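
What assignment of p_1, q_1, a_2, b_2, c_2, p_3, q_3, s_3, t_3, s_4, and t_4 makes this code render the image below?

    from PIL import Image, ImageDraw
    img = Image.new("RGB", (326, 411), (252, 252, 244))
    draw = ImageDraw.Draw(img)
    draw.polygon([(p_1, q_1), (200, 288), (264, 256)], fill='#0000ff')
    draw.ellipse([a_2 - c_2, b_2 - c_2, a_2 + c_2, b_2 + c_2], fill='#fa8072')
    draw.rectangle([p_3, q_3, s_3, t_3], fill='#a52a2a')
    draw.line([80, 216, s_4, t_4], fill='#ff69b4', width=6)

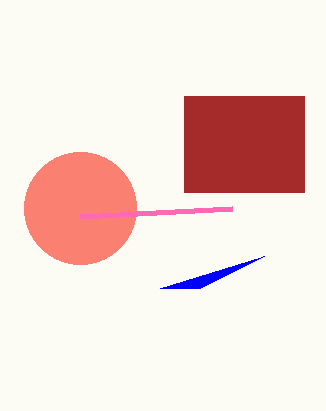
p_1 = 160, q_1 = 288, a_2 = 80, b_2 = 208, c_2 = 56, p_3 = 184, q_3 = 96, s_3 = 304, t_3 = 192, s_4 = 232, t_4 = 208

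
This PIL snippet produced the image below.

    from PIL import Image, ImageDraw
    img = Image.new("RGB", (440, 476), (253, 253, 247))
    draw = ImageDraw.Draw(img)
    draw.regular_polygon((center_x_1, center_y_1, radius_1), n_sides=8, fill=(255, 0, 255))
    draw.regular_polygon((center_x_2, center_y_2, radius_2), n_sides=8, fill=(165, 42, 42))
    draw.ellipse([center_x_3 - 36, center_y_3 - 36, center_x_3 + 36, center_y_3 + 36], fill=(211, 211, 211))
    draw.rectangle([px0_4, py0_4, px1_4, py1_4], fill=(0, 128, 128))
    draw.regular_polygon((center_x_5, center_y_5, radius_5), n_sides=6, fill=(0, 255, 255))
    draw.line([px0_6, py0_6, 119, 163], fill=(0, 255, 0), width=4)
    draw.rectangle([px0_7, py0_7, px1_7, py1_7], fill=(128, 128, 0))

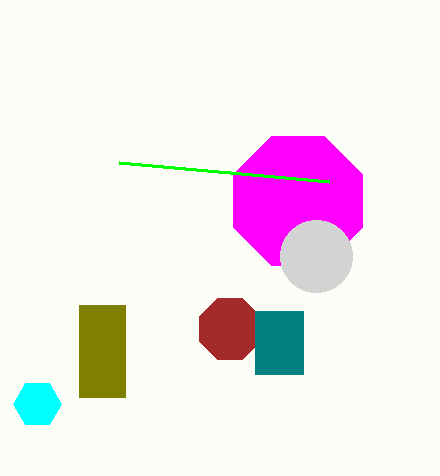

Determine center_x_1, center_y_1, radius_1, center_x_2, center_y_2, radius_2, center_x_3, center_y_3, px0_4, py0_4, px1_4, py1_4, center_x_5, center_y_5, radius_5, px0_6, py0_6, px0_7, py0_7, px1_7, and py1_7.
center_x_1 = 298, center_y_1 = 201, radius_1 = 70, center_x_2 = 230, center_y_2 = 329, radius_2 = 33, center_x_3 = 316, center_y_3 = 256, px0_4 = 255, py0_4 = 311, px1_4 = 303, py1_4 = 374, center_x_5 = 37, center_y_5 = 404, radius_5 = 24, px0_6 = 329, py0_6 = 182, px0_7 = 79, py0_7 = 305, px1_7 = 125, py1_7 = 397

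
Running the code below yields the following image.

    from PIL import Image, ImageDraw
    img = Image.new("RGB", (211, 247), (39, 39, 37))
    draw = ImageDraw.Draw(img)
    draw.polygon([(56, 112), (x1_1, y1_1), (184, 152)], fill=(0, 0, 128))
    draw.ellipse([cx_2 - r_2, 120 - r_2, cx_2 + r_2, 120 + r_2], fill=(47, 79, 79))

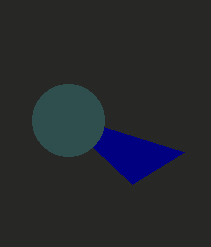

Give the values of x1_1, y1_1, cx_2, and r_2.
x1_1 = 132, y1_1 = 184, cx_2 = 68, r_2 = 36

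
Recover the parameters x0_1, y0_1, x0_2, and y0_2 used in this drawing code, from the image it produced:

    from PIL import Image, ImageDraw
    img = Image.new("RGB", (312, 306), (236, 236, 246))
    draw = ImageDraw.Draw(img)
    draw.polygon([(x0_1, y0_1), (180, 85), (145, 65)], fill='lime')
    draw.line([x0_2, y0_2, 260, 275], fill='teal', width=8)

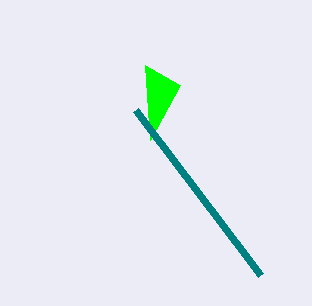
x0_1 = 150; y0_1 = 140; x0_2 = 135; y0_2 = 110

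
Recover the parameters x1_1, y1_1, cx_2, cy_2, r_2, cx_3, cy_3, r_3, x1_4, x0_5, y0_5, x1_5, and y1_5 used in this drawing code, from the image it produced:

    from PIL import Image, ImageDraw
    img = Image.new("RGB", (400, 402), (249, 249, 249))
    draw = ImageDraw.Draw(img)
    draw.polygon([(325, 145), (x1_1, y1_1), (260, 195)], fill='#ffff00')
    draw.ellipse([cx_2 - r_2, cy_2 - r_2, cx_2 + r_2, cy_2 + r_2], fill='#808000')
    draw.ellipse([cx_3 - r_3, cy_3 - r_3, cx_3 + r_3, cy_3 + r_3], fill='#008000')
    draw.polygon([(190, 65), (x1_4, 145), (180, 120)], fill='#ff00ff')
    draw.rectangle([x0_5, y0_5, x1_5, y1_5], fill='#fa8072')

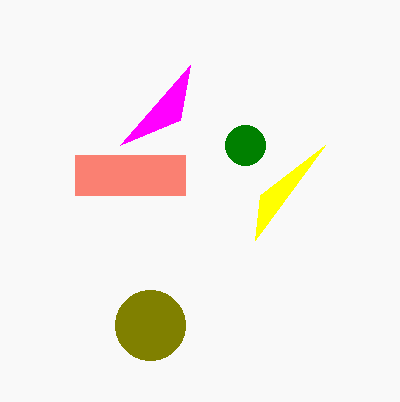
x1_1 = 255, y1_1 = 240, cx_2 = 150, cy_2 = 325, r_2 = 35, cx_3 = 245, cy_3 = 145, r_3 = 20, x1_4 = 120, x0_5 = 75, y0_5 = 155, x1_5 = 185, y1_5 = 195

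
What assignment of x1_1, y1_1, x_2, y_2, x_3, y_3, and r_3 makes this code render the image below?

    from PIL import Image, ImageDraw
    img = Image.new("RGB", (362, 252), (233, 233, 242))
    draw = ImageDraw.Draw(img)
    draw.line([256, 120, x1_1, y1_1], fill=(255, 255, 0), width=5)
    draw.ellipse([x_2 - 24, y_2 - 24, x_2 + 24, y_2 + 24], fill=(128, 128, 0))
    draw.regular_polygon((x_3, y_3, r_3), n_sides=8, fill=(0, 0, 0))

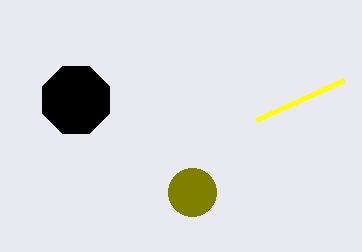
x1_1 = 344; y1_1 = 80; x_2 = 192; y_2 = 192; x_3 = 76; y_3 = 100; r_3 = 36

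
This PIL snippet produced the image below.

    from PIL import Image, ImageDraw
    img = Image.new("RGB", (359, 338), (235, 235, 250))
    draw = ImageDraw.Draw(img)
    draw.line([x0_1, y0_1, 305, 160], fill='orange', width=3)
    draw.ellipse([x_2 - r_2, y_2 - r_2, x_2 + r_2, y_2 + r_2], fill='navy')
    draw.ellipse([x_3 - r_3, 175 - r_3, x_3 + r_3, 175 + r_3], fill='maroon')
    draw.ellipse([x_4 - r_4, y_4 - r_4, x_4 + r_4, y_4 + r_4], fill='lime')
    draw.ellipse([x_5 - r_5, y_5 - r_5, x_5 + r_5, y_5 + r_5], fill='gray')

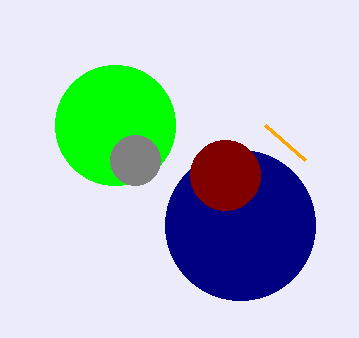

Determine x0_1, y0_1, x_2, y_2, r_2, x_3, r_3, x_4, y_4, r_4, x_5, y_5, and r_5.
x0_1 = 265
y0_1 = 125
x_2 = 240
y_2 = 225
r_2 = 75
x_3 = 225
r_3 = 35
x_4 = 115
y_4 = 125
r_4 = 60
x_5 = 135
y_5 = 160
r_5 = 25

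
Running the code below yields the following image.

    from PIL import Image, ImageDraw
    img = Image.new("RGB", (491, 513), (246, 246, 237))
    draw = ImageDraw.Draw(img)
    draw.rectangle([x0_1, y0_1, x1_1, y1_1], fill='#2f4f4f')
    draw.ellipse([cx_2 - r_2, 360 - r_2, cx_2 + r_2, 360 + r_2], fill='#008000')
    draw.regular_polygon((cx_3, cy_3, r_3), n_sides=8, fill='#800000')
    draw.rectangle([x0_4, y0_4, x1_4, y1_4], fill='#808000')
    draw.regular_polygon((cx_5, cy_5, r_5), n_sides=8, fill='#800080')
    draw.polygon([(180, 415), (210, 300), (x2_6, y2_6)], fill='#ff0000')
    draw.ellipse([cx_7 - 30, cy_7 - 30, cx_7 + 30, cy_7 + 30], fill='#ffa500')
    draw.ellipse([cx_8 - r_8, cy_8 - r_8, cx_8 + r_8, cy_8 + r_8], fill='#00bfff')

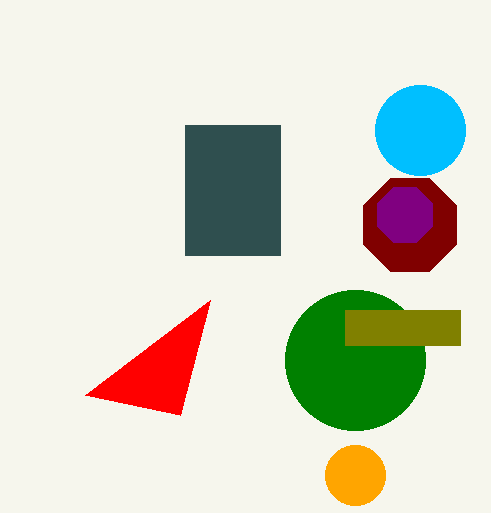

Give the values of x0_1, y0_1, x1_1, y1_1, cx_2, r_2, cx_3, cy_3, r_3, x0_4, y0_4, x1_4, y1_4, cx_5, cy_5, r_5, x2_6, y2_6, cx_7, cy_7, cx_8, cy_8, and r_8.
x0_1 = 185; y0_1 = 125; x1_1 = 280; y1_1 = 255; cx_2 = 355; r_2 = 70; cx_3 = 410; cy_3 = 225; r_3 = 50; x0_4 = 345; y0_4 = 310; x1_4 = 460; y1_4 = 345; cx_5 = 405; cy_5 = 215; r_5 = 30; x2_6 = 85; y2_6 = 395; cx_7 = 355; cy_7 = 475; cx_8 = 420; cy_8 = 130; r_8 = 45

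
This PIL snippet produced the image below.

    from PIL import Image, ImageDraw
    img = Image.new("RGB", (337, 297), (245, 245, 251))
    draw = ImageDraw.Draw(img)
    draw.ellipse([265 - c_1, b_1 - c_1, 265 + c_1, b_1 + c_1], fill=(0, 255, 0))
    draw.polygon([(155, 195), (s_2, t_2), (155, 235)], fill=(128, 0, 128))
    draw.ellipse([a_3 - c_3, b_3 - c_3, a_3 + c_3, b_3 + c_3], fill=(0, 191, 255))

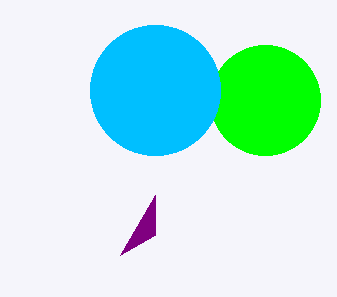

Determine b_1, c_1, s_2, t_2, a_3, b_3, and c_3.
b_1 = 100, c_1 = 55, s_2 = 120, t_2 = 255, a_3 = 155, b_3 = 90, c_3 = 65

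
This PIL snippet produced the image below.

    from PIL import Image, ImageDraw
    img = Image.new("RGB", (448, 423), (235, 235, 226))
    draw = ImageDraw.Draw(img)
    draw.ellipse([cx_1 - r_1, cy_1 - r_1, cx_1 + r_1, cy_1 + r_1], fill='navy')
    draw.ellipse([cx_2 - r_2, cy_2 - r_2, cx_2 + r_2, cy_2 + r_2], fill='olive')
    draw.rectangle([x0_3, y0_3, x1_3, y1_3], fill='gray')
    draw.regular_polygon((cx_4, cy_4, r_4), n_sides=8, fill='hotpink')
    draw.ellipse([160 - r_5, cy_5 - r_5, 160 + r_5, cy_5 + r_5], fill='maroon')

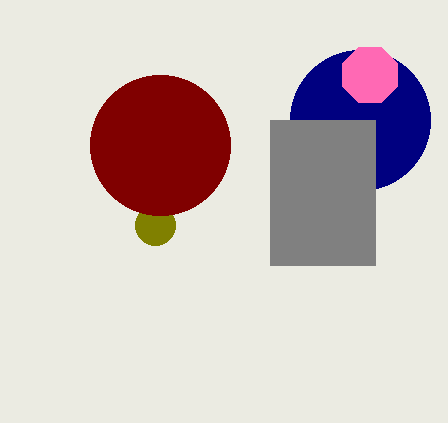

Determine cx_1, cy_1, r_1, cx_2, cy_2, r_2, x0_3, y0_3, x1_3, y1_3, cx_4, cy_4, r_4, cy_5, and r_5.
cx_1 = 360, cy_1 = 120, r_1 = 70, cx_2 = 155, cy_2 = 225, r_2 = 20, x0_3 = 270, y0_3 = 120, x1_3 = 375, y1_3 = 265, cx_4 = 370, cy_4 = 75, r_4 = 30, cy_5 = 145, r_5 = 70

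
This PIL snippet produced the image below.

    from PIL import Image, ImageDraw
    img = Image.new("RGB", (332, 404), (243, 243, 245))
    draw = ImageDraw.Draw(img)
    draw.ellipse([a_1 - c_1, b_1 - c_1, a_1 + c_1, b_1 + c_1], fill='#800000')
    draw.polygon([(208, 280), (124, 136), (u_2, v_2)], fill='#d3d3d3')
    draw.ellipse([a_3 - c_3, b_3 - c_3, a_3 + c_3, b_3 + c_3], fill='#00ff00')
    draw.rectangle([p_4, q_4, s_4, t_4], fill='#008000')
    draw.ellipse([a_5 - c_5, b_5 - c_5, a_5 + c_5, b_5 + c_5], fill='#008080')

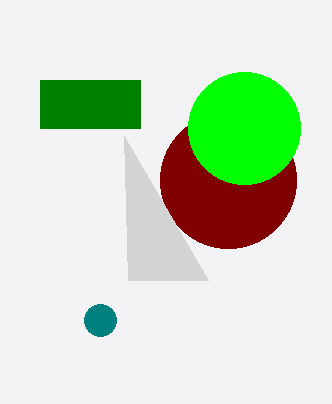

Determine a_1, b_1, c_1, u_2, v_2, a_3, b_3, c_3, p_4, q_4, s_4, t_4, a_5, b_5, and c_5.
a_1 = 228, b_1 = 180, c_1 = 68, u_2 = 128, v_2 = 280, a_3 = 244, b_3 = 128, c_3 = 56, p_4 = 40, q_4 = 80, s_4 = 140, t_4 = 128, a_5 = 100, b_5 = 320, c_5 = 16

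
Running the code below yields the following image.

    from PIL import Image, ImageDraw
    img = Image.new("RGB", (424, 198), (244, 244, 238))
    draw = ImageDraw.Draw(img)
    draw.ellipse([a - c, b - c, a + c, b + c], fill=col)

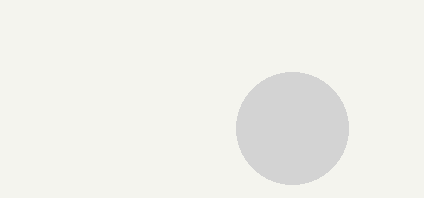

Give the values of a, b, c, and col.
a = 292
b = 128
c = 56
col = 'lightgray'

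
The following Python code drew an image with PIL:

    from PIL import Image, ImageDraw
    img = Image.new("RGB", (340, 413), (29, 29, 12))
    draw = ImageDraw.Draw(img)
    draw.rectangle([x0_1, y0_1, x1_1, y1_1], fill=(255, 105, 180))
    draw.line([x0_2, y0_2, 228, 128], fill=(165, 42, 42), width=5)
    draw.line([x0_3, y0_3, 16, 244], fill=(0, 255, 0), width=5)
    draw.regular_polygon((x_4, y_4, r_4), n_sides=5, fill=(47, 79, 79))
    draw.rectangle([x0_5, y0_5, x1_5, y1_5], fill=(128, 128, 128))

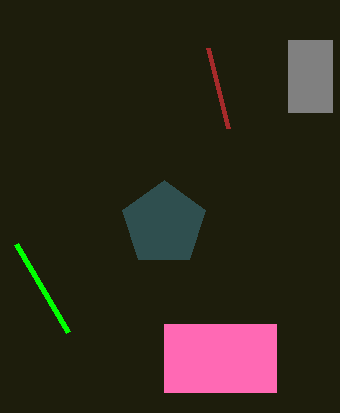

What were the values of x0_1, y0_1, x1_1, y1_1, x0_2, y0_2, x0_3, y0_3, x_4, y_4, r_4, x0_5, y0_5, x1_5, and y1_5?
x0_1 = 164
y0_1 = 324
x1_1 = 276
y1_1 = 392
x0_2 = 208
y0_2 = 48
x0_3 = 68
y0_3 = 332
x_4 = 164
y_4 = 224
r_4 = 44
x0_5 = 288
y0_5 = 40
x1_5 = 332
y1_5 = 112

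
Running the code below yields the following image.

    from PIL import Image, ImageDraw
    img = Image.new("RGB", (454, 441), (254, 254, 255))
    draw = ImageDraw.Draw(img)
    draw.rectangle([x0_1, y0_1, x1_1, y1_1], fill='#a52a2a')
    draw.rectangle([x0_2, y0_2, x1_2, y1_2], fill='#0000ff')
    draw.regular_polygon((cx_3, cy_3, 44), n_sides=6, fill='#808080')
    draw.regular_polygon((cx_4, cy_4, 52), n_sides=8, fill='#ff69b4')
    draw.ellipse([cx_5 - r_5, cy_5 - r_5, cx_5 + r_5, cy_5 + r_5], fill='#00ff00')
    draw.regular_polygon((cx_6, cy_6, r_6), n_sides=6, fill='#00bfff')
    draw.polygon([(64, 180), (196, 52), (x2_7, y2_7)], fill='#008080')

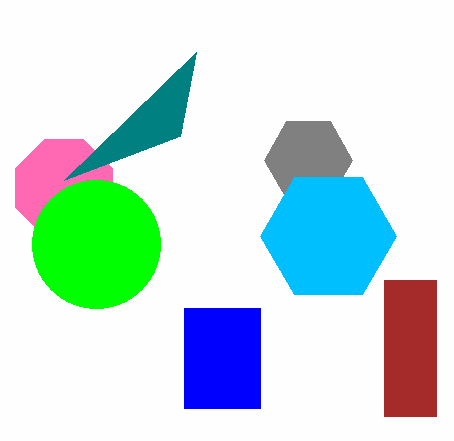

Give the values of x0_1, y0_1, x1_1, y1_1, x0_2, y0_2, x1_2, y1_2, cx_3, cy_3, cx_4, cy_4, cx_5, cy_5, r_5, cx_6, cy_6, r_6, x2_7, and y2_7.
x0_1 = 384
y0_1 = 280
x1_1 = 436
y1_1 = 416
x0_2 = 184
y0_2 = 308
x1_2 = 260
y1_2 = 408
cx_3 = 308
cy_3 = 160
cx_4 = 64
cy_4 = 188
cx_5 = 96
cy_5 = 244
r_5 = 64
cx_6 = 328
cy_6 = 236
r_6 = 68
x2_7 = 180
y2_7 = 136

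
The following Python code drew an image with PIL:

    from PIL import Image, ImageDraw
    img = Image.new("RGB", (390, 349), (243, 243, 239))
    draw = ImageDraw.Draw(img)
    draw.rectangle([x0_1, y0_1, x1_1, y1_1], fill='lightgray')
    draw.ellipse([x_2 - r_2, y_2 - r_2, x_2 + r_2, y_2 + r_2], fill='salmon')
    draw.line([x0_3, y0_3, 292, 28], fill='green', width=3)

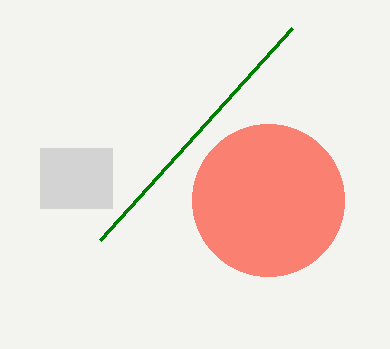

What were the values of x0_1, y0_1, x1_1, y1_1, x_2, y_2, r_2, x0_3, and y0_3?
x0_1 = 40, y0_1 = 148, x1_1 = 112, y1_1 = 208, x_2 = 268, y_2 = 200, r_2 = 76, x0_3 = 100, y0_3 = 240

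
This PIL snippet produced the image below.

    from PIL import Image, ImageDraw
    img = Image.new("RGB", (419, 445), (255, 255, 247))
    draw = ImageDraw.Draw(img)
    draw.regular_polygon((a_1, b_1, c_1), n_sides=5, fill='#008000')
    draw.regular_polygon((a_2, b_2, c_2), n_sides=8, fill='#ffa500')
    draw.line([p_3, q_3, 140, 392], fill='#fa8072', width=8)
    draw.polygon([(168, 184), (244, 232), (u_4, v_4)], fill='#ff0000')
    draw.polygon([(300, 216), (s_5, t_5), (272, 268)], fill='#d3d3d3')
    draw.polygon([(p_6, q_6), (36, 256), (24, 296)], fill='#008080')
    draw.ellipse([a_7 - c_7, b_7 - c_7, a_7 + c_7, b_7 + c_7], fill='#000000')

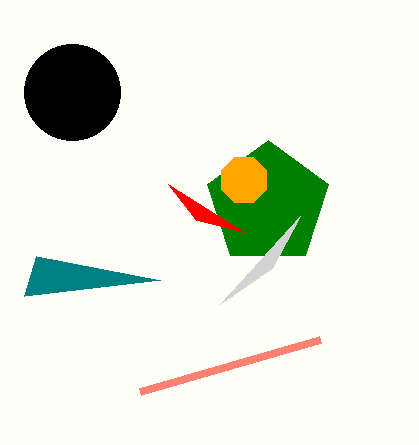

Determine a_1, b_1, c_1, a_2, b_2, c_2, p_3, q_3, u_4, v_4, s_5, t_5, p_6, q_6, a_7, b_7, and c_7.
a_1 = 268, b_1 = 204, c_1 = 64, a_2 = 244, b_2 = 180, c_2 = 24, p_3 = 320, q_3 = 340, u_4 = 196, v_4 = 220, s_5 = 220, t_5 = 304, p_6 = 160, q_6 = 280, a_7 = 72, b_7 = 92, c_7 = 48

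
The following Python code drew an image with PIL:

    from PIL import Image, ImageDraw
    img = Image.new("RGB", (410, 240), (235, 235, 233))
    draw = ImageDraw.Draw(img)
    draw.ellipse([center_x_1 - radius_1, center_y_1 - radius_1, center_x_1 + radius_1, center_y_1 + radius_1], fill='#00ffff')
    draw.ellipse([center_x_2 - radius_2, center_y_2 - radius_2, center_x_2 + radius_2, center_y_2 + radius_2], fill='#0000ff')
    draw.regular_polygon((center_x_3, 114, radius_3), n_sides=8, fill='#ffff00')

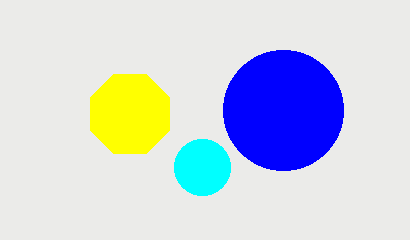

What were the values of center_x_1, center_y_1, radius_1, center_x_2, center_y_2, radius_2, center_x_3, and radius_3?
center_x_1 = 202; center_y_1 = 167; radius_1 = 28; center_x_2 = 283; center_y_2 = 110; radius_2 = 60; center_x_3 = 130; radius_3 = 43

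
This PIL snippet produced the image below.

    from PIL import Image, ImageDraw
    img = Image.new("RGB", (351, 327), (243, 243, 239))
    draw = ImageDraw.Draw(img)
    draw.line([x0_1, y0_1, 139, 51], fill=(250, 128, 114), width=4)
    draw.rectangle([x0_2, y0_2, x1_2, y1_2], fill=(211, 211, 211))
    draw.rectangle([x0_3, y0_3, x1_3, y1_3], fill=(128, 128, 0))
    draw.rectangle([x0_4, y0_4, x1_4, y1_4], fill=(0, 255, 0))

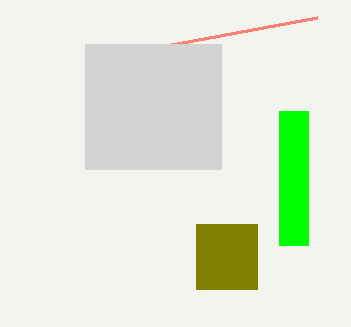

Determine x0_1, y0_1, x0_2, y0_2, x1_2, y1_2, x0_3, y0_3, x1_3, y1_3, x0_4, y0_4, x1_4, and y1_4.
x0_1 = 317, y0_1 = 18, x0_2 = 85, y0_2 = 44, x1_2 = 221, y1_2 = 169, x0_3 = 196, y0_3 = 224, x1_3 = 257, y1_3 = 289, x0_4 = 279, y0_4 = 111, x1_4 = 308, y1_4 = 245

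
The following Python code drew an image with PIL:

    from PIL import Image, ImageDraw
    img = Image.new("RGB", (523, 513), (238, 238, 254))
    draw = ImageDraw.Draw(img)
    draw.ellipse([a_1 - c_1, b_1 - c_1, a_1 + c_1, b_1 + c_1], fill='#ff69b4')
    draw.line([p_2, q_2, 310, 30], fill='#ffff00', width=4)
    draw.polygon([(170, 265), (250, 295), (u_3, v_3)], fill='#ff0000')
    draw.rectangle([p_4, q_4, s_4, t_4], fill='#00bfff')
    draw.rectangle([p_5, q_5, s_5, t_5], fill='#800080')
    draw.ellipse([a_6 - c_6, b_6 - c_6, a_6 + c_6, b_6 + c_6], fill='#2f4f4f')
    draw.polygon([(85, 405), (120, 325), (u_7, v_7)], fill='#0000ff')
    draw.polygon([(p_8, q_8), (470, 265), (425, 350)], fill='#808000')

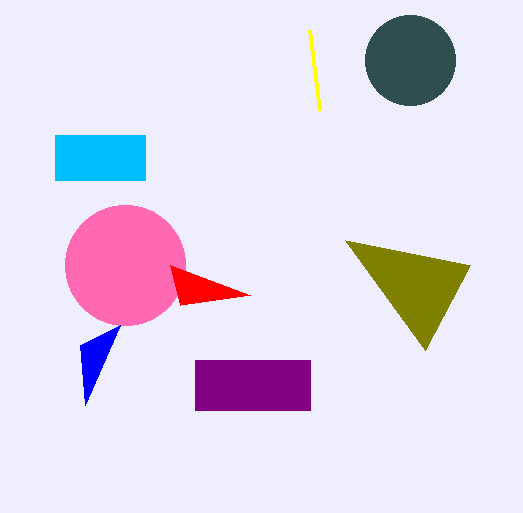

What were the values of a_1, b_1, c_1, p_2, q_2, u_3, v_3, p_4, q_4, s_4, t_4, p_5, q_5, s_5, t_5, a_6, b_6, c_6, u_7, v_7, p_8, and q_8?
a_1 = 125; b_1 = 265; c_1 = 60; p_2 = 320; q_2 = 110; u_3 = 180; v_3 = 305; p_4 = 55; q_4 = 135; s_4 = 145; t_4 = 180; p_5 = 195; q_5 = 360; s_5 = 310; t_5 = 410; a_6 = 410; b_6 = 60; c_6 = 45; u_7 = 80; v_7 = 345; p_8 = 345; q_8 = 240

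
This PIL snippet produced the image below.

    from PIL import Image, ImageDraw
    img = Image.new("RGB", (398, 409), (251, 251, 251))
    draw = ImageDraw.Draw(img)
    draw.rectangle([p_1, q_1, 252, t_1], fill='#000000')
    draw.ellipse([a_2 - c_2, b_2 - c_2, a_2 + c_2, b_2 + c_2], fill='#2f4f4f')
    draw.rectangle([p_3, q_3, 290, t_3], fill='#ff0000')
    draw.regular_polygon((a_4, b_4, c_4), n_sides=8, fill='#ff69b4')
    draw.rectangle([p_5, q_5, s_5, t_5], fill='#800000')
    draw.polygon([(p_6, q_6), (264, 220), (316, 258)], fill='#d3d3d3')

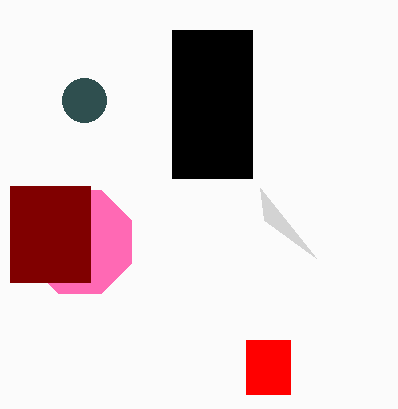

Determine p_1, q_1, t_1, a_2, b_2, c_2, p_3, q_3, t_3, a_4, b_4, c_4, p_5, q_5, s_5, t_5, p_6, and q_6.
p_1 = 172; q_1 = 30; t_1 = 178; a_2 = 84; b_2 = 100; c_2 = 22; p_3 = 246; q_3 = 340; t_3 = 394; a_4 = 80; b_4 = 242; c_4 = 56; p_5 = 10; q_5 = 186; s_5 = 90; t_5 = 282; p_6 = 260; q_6 = 188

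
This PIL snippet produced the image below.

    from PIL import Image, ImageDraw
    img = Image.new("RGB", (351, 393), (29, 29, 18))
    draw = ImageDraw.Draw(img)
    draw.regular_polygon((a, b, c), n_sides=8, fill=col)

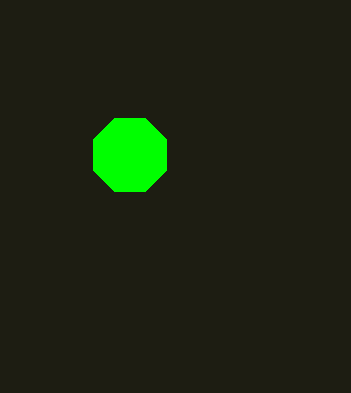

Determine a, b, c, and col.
a = 130, b = 155, c = 40, col = 'lime'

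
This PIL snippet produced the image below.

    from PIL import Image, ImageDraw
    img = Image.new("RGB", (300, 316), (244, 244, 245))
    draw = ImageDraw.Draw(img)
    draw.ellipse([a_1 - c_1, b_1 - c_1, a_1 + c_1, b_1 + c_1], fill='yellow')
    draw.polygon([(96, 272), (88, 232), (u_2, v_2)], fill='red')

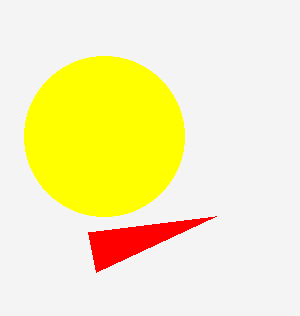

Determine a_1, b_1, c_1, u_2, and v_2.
a_1 = 104, b_1 = 136, c_1 = 80, u_2 = 216, v_2 = 216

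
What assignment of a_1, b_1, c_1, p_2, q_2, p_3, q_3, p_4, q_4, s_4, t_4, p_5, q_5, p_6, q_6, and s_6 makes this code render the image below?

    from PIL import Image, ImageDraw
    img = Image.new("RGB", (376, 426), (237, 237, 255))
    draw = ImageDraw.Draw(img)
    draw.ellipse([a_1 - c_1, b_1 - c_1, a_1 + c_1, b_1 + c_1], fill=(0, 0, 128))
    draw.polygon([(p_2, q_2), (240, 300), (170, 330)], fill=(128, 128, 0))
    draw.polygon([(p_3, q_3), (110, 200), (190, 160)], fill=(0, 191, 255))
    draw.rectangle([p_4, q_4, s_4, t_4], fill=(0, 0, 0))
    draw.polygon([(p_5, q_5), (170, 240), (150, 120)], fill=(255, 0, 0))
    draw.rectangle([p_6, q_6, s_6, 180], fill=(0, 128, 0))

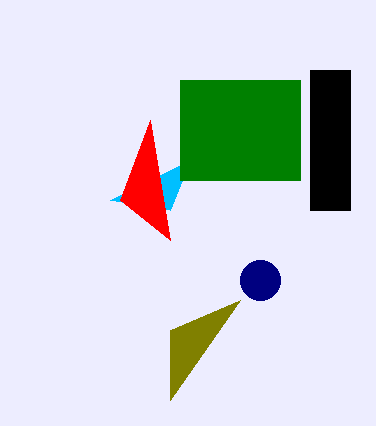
a_1 = 260
b_1 = 280
c_1 = 20
p_2 = 170
q_2 = 400
p_3 = 170
q_3 = 210
p_4 = 310
q_4 = 70
s_4 = 350
t_4 = 210
p_5 = 120
q_5 = 200
p_6 = 180
q_6 = 80
s_6 = 300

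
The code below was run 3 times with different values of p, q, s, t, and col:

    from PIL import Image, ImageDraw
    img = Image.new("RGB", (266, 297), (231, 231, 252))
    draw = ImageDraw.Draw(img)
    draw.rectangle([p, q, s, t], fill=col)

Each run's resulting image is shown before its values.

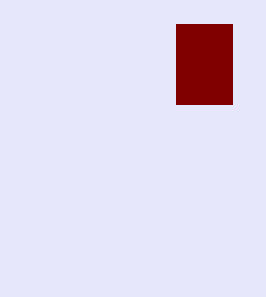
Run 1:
p = 176; q = 24; s = 232; t = 104; col = 'maroon'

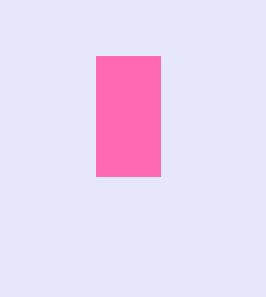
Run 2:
p = 96
q = 56
s = 160
t = 176
col = 'hotpink'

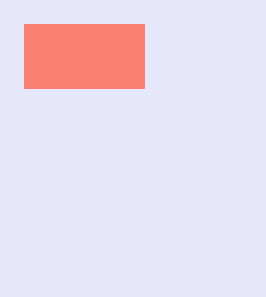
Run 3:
p = 24, q = 24, s = 144, t = 88, col = 'salmon'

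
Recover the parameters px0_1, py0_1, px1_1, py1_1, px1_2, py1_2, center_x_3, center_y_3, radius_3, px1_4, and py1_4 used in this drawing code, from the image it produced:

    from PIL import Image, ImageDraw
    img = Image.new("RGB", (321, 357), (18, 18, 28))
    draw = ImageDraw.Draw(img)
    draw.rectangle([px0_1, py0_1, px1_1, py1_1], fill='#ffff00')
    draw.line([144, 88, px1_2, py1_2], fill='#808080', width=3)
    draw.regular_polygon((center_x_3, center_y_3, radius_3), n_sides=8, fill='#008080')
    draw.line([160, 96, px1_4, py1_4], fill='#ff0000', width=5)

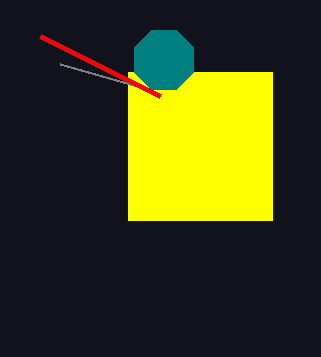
px0_1 = 128
py0_1 = 72
px1_1 = 272
py1_1 = 220
px1_2 = 60
py1_2 = 64
center_x_3 = 164
center_y_3 = 60
radius_3 = 32
px1_4 = 40
py1_4 = 36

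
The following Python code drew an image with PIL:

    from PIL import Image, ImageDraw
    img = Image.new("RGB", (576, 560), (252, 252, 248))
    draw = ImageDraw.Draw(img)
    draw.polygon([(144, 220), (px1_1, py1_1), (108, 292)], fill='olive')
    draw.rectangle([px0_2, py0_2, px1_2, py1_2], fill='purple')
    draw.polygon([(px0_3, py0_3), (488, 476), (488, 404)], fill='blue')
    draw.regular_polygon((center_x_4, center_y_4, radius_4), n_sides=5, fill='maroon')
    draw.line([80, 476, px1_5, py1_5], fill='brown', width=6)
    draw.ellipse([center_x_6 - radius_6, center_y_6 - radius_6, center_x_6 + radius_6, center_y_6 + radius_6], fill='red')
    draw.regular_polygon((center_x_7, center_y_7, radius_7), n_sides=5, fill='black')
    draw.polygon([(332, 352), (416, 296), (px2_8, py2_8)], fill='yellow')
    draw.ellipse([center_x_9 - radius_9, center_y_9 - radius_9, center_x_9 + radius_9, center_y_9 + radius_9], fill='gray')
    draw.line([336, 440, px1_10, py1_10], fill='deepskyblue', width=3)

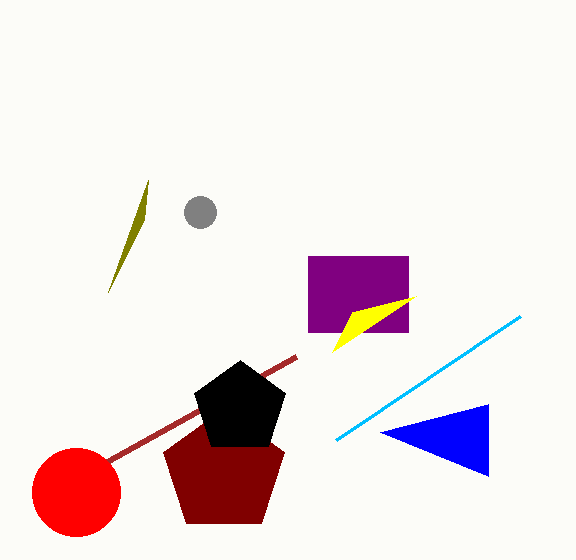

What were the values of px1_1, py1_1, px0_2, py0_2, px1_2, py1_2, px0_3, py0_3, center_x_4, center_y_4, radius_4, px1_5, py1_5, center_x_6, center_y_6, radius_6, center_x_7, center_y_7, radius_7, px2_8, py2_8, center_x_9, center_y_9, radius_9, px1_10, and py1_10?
px1_1 = 148; py1_1 = 180; px0_2 = 308; py0_2 = 256; px1_2 = 408; py1_2 = 332; px0_3 = 380; py0_3 = 432; center_x_4 = 224; center_y_4 = 472; radius_4 = 64; px1_5 = 296; py1_5 = 356; center_x_6 = 76; center_y_6 = 492; radius_6 = 44; center_x_7 = 240; center_y_7 = 408; radius_7 = 48; px2_8 = 352; py2_8 = 312; center_x_9 = 200; center_y_9 = 212; radius_9 = 16; px1_10 = 520; py1_10 = 316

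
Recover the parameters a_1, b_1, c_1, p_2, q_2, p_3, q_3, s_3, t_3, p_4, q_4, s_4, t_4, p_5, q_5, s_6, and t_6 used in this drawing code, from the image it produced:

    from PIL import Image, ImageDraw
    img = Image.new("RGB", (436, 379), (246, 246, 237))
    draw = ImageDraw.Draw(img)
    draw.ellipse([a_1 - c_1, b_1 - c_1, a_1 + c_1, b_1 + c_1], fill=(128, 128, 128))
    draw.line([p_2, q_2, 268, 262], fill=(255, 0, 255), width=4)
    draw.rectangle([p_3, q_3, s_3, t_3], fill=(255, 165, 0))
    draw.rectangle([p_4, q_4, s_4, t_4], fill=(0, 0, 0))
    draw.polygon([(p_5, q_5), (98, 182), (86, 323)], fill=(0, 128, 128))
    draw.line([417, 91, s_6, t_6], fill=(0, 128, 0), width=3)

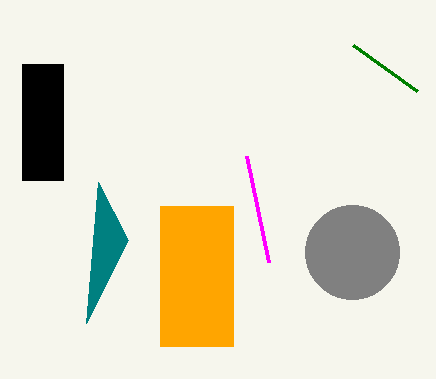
a_1 = 352; b_1 = 252; c_1 = 47; p_2 = 246; q_2 = 156; p_3 = 160; q_3 = 206; s_3 = 233; t_3 = 346; p_4 = 22; q_4 = 64; s_4 = 63; t_4 = 180; p_5 = 128; q_5 = 240; s_6 = 353; t_6 = 45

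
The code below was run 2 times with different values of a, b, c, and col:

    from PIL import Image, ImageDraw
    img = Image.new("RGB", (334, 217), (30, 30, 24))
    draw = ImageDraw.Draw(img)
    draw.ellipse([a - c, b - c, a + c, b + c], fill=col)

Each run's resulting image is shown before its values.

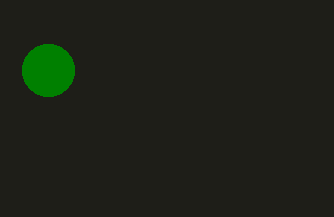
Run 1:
a = 48; b = 70; c = 26; col = 'green'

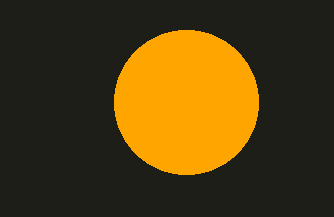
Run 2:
a = 186; b = 102; c = 72; col = 'orange'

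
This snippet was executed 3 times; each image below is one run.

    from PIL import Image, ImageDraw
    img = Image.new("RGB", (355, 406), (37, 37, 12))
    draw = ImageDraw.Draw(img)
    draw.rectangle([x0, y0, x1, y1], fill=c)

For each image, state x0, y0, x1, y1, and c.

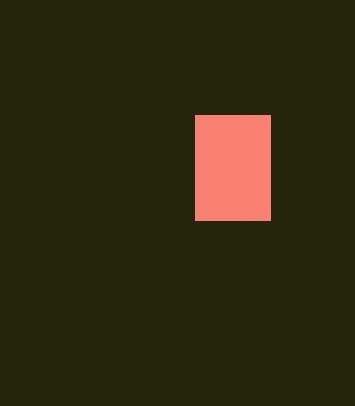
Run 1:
x0 = 195, y0 = 115, x1 = 270, y1 = 220, c = 'salmon'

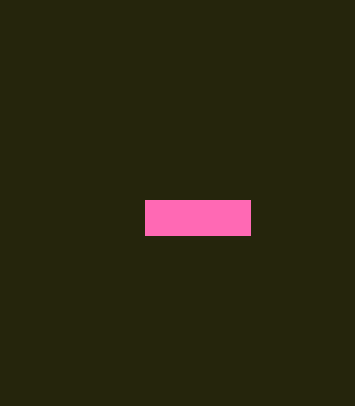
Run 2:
x0 = 145
y0 = 200
x1 = 250
y1 = 235
c = 'hotpink'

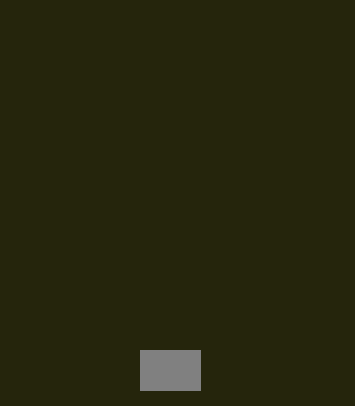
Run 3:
x0 = 140; y0 = 350; x1 = 200; y1 = 390; c = 'gray'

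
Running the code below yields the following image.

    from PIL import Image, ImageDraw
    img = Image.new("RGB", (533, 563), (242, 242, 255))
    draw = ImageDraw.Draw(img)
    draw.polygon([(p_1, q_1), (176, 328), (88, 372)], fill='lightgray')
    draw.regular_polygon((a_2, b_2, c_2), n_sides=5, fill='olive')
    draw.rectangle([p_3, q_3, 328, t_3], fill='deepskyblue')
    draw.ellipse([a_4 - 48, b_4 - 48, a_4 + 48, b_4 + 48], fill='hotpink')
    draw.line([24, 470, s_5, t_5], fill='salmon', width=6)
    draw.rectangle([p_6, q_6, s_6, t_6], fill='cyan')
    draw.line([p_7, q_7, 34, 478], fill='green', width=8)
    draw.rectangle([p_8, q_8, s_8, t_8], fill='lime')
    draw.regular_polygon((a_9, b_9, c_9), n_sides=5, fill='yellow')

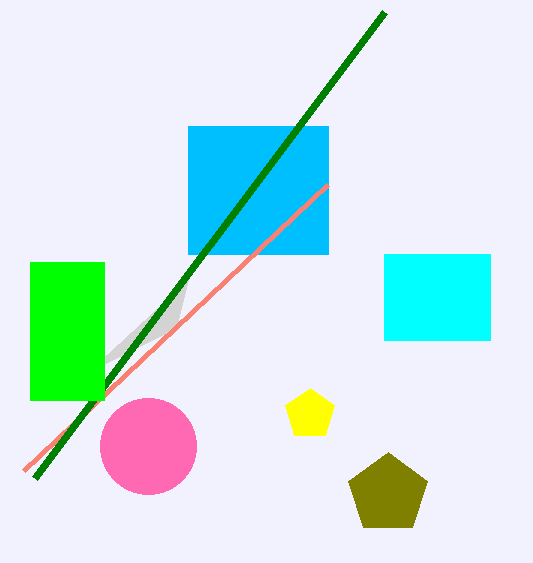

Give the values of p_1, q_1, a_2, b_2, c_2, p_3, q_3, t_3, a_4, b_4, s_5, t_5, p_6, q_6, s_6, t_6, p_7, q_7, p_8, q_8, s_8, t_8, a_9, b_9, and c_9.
p_1 = 188, q_1 = 280, a_2 = 388, b_2 = 494, c_2 = 42, p_3 = 188, q_3 = 126, t_3 = 254, a_4 = 148, b_4 = 446, s_5 = 328, t_5 = 184, p_6 = 384, q_6 = 254, s_6 = 490, t_6 = 340, p_7 = 384, q_7 = 12, p_8 = 30, q_8 = 262, s_8 = 104, t_8 = 400, a_9 = 310, b_9 = 414, c_9 = 26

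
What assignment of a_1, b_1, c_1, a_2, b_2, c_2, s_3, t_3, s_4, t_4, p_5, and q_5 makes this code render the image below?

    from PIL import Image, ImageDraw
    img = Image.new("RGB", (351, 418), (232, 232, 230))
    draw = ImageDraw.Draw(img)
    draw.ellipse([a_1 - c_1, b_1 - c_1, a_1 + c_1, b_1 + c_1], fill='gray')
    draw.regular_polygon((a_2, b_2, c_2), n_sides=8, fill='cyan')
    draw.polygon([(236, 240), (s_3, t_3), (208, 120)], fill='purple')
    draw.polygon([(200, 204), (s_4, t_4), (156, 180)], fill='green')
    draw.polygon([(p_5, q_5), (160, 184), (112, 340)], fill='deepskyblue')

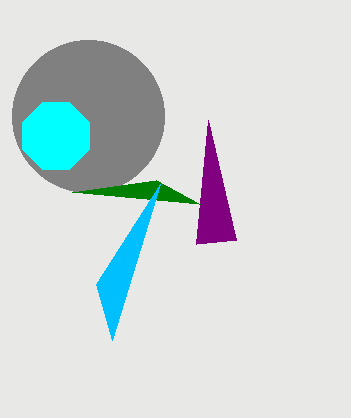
a_1 = 88; b_1 = 116; c_1 = 76; a_2 = 56; b_2 = 136; c_2 = 36; s_3 = 196; t_3 = 244; s_4 = 72; t_4 = 192; p_5 = 96; q_5 = 284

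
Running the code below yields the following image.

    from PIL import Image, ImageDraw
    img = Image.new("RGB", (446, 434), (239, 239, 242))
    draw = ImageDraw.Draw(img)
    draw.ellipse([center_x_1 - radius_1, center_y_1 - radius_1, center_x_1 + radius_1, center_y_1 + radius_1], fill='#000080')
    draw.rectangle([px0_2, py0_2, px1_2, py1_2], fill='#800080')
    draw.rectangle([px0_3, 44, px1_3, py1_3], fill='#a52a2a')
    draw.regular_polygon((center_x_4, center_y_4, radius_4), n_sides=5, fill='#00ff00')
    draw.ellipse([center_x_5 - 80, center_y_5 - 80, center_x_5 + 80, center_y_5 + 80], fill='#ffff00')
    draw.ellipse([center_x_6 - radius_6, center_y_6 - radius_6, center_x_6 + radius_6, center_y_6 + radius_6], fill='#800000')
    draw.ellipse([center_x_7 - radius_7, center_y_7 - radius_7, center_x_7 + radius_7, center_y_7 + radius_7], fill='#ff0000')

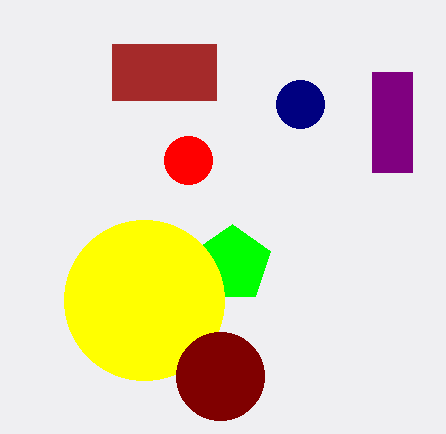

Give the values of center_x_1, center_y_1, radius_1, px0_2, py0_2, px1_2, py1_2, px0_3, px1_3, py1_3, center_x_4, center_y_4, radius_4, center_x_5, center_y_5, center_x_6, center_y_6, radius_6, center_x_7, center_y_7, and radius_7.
center_x_1 = 300, center_y_1 = 104, radius_1 = 24, px0_2 = 372, py0_2 = 72, px1_2 = 412, py1_2 = 172, px0_3 = 112, px1_3 = 216, py1_3 = 100, center_x_4 = 232, center_y_4 = 264, radius_4 = 40, center_x_5 = 144, center_y_5 = 300, center_x_6 = 220, center_y_6 = 376, radius_6 = 44, center_x_7 = 188, center_y_7 = 160, radius_7 = 24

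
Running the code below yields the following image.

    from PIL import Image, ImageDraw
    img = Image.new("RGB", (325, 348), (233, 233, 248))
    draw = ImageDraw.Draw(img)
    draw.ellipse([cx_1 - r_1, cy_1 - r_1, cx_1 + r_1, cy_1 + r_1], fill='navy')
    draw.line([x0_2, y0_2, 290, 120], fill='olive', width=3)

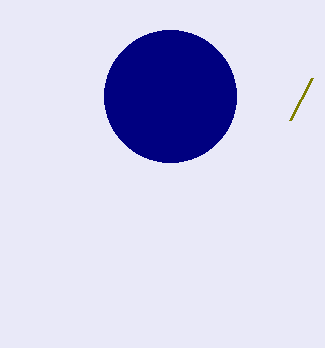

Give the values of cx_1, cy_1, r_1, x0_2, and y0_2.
cx_1 = 170
cy_1 = 96
r_1 = 66
x0_2 = 312
y0_2 = 78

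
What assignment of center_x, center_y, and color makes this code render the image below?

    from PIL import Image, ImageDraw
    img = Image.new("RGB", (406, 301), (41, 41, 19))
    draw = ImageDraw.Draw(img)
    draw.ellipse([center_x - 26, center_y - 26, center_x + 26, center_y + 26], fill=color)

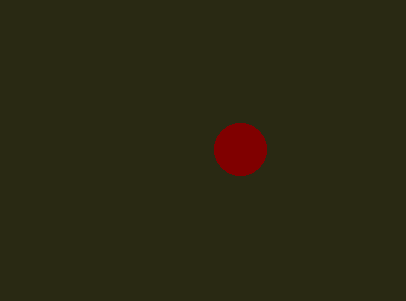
center_x = 240, center_y = 149, color = 'maroon'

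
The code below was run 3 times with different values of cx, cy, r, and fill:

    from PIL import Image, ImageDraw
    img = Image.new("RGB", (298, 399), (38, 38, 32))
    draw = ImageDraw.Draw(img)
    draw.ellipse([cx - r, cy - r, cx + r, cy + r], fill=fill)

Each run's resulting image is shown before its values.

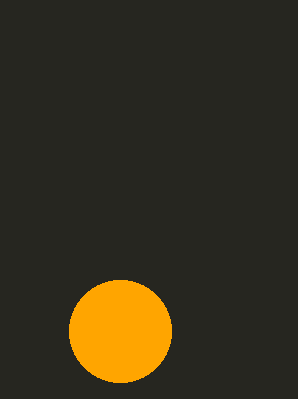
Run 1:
cx = 120, cy = 331, r = 51, fill = 'orange'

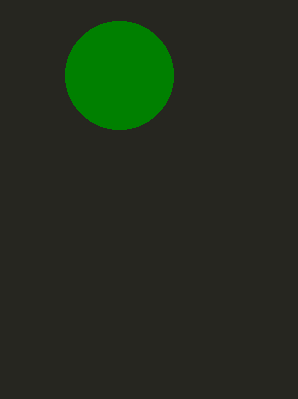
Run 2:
cx = 119, cy = 75, r = 54, fill = 'green'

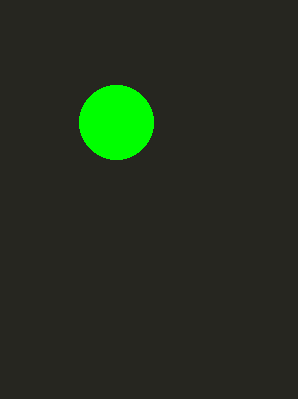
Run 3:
cx = 116
cy = 122
r = 37
fill = 'lime'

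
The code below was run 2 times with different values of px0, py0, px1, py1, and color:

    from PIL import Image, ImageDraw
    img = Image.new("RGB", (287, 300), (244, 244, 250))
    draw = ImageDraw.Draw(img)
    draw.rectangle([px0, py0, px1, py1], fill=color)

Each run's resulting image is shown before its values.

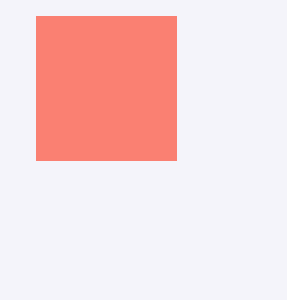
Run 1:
px0 = 36, py0 = 16, px1 = 176, py1 = 160, color = 'salmon'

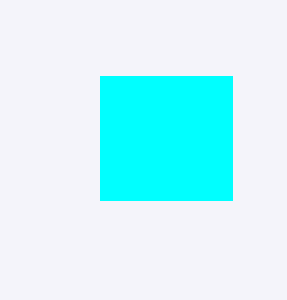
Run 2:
px0 = 100, py0 = 76, px1 = 232, py1 = 200, color = 'cyan'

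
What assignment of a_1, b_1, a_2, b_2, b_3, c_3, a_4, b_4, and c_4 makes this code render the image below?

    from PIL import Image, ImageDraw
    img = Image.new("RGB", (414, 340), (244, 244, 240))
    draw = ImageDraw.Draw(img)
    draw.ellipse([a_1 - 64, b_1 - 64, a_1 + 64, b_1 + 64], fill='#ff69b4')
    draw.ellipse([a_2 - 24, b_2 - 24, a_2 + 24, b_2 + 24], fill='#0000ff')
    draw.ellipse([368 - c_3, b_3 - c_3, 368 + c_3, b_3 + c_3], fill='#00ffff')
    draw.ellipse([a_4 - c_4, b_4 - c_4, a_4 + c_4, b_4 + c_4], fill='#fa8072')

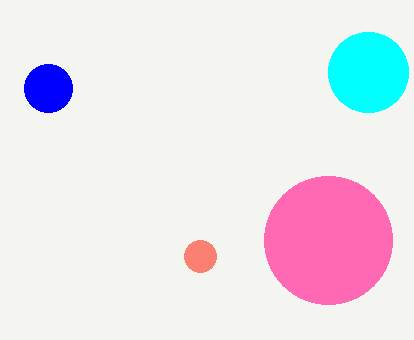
a_1 = 328; b_1 = 240; a_2 = 48; b_2 = 88; b_3 = 72; c_3 = 40; a_4 = 200; b_4 = 256; c_4 = 16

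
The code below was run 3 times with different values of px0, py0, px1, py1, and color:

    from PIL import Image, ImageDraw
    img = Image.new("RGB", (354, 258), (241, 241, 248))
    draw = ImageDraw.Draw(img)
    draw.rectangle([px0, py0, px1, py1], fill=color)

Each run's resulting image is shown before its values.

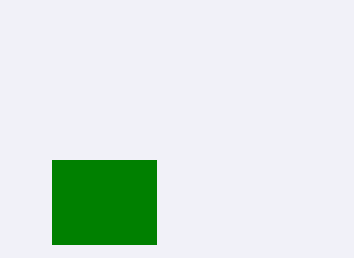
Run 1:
px0 = 52, py0 = 160, px1 = 156, py1 = 244, color = 'green'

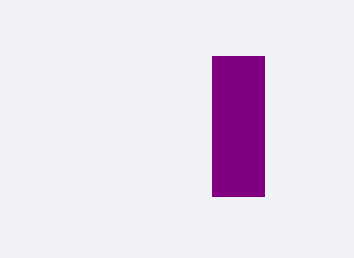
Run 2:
px0 = 212, py0 = 56, px1 = 264, py1 = 196, color = 'purple'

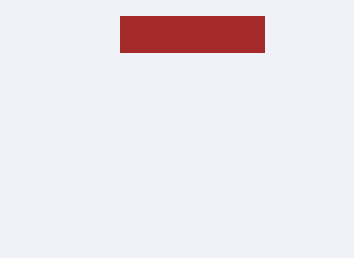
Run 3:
px0 = 120, py0 = 16, px1 = 264, py1 = 52, color = 'brown'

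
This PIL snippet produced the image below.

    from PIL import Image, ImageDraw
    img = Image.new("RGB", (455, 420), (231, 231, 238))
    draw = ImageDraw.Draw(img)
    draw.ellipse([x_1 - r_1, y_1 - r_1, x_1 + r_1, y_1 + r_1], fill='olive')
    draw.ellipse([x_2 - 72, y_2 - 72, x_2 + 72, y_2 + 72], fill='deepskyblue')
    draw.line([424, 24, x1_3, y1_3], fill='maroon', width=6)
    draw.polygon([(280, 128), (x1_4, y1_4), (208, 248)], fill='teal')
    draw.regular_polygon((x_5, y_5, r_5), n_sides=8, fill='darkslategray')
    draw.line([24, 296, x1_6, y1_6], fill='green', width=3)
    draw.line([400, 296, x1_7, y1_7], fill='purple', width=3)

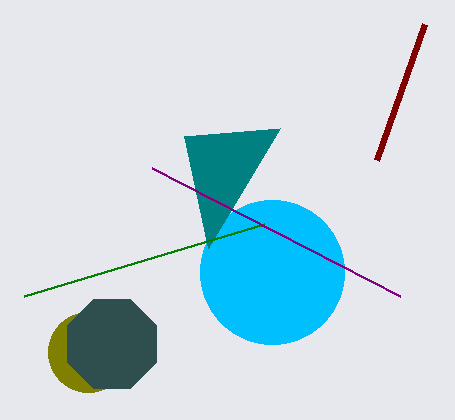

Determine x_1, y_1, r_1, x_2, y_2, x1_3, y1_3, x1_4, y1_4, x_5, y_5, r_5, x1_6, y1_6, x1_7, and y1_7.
x_1 = 88; y_1 = 352; r_1 = 40; x_2 = 272; y_2 = 272; x1_3 = 376; y1_3 = 160; x1_4 = 184; y1_4 = 136; x_5 = 112; y_5 = 344; r_5 = 48; x1_6 = 264; y1_6 = 224; x1_7 = 152; y1_7 = 168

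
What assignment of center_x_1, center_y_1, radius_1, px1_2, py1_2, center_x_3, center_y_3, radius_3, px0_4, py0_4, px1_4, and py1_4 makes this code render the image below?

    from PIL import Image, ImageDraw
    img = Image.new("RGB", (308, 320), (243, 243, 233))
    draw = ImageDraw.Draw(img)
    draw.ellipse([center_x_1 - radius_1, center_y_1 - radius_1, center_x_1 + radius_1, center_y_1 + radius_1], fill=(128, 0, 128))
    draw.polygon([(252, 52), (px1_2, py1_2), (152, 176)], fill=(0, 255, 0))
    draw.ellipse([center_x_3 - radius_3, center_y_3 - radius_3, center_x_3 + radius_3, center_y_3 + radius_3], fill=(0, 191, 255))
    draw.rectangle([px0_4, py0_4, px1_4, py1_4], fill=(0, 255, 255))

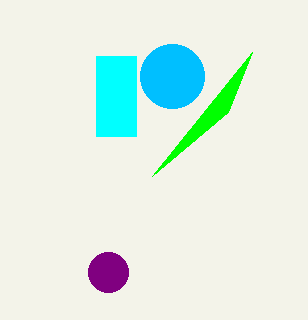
center_x_1 = 108
center_y_1 = 272
radius_1 = 20
px1_2 = 228
py1_2 = 112
center_x_3 = 172
center_y_3 = 76
radius_3 = 32
px0_4 = 96
py0_4 = 56
px1_4 = 136
py1_4 = 136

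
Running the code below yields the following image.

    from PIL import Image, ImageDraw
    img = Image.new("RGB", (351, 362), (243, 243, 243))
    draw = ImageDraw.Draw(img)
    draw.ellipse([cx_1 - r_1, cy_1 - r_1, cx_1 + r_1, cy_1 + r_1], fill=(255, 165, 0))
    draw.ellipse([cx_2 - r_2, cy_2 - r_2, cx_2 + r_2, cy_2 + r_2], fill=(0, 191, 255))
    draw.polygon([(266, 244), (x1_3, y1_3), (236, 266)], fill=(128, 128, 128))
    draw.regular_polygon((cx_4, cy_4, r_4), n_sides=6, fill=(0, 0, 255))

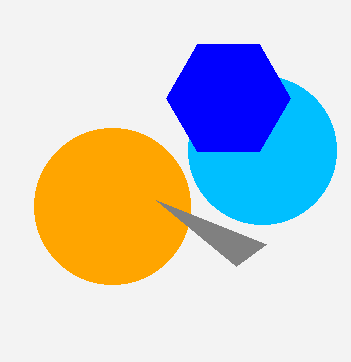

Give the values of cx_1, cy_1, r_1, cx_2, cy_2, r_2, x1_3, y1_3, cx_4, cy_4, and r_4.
cx_1 = 112; cy_1 = 206; r_1 = 78; cx_2 = 262; cy_2 = 150; r_2 = 74; x1_3 = 156; y1_3 = 200; cx_4 = 228; cy_4 = 98; r_4 = 62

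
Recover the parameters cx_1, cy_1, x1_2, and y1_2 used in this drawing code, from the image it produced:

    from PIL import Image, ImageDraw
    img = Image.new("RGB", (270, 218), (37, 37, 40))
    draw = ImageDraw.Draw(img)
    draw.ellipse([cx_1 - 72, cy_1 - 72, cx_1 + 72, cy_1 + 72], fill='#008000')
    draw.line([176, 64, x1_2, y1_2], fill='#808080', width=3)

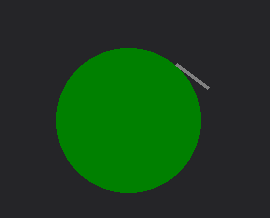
cx_1 = 128; cy_1 = 120; x1_2 = 208; y1_2 = 88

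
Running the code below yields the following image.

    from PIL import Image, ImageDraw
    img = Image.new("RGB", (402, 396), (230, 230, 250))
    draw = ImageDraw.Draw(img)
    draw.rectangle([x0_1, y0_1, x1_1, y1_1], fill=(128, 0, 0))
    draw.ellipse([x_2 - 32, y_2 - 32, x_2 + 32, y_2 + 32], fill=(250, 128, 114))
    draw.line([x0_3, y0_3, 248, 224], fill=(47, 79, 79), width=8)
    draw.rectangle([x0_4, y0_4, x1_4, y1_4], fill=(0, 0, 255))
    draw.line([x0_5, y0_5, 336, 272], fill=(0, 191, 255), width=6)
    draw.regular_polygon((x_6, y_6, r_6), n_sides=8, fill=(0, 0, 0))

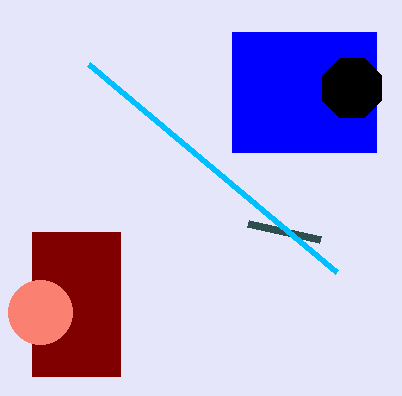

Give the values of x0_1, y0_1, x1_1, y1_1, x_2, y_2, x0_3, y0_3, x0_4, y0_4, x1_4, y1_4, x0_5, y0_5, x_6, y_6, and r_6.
x0_1 = 32, y0_1 = 232, x1_1 = 120, y1_1 = 376, x_2 = 40, y_2 = 312, x0_3 = 320, y0_3 = 240, x0_4 = 232, y0_4 = 32, x1_4 = 376, y1_4 = 152, x0_5 = 88, y0_5 = 64, x_6 = 352, y_6 = 88, r_6 = 32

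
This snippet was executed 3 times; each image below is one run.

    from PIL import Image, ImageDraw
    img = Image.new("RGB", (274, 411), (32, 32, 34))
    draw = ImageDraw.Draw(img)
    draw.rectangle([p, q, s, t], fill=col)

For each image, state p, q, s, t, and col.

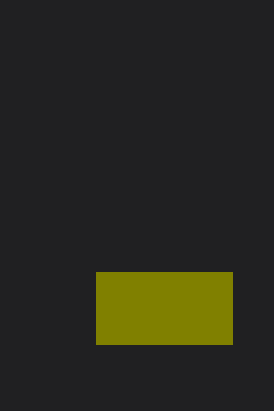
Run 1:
p = 96
q = 272
s = 232
t = 344
col = 'olive'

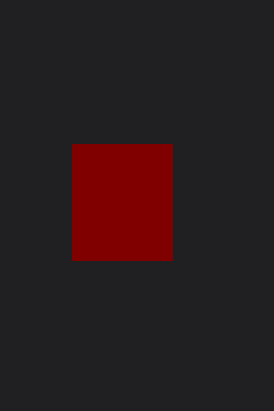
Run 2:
p = 72; q = 144; s = 172; t = 260; col = 'maroon'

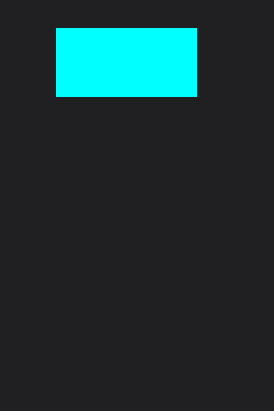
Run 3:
p = 56; q = 28; s = 196; t = 96; col = 'cyan'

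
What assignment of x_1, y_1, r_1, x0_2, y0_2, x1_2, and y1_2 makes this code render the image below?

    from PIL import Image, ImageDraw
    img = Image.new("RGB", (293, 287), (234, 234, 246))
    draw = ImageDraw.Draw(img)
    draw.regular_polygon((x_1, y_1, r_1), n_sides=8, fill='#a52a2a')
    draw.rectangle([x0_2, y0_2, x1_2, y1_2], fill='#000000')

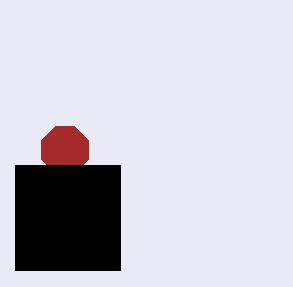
x_1 = 65, y_1 = 150, r_1 = 25, x0_2 = 15, y0_2 = 165, x1_2 = 120, y1_2 = 270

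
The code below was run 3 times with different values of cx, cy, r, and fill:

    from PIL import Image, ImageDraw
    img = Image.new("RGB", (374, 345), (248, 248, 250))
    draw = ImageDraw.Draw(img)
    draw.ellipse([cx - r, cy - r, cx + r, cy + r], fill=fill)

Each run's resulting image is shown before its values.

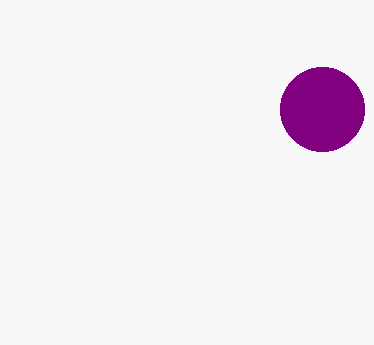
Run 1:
cx = 322, cy = 109, r = 42, fill = 'purple'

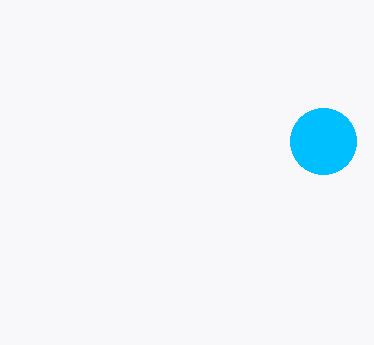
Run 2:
cx = 323
cy = 141
r = 33
fill = 'deepskyblue'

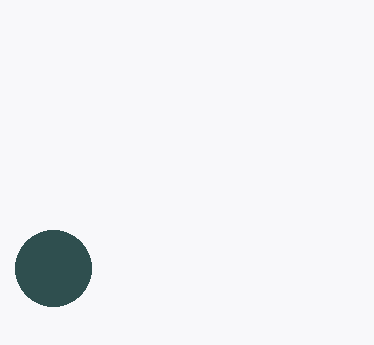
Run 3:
cx = 53; cy = 268; r = 38; fill = 'darkslategray'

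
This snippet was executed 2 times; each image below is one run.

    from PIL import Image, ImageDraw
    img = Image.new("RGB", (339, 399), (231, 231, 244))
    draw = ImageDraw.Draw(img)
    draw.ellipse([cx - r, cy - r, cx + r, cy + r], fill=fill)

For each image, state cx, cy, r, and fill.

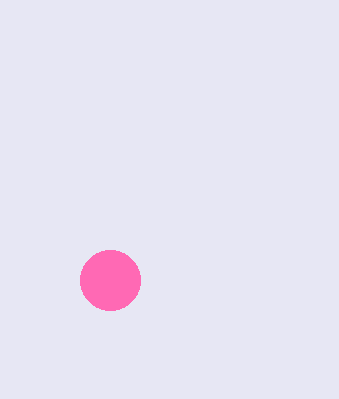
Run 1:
cx = 110; cy = 280; r = 30; fill = 'hotpink'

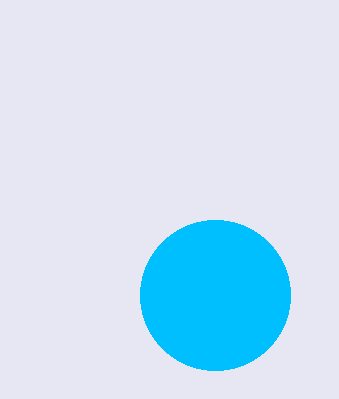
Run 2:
cx = 215, cy = 295, r = 75, fill = 'deepskyblue'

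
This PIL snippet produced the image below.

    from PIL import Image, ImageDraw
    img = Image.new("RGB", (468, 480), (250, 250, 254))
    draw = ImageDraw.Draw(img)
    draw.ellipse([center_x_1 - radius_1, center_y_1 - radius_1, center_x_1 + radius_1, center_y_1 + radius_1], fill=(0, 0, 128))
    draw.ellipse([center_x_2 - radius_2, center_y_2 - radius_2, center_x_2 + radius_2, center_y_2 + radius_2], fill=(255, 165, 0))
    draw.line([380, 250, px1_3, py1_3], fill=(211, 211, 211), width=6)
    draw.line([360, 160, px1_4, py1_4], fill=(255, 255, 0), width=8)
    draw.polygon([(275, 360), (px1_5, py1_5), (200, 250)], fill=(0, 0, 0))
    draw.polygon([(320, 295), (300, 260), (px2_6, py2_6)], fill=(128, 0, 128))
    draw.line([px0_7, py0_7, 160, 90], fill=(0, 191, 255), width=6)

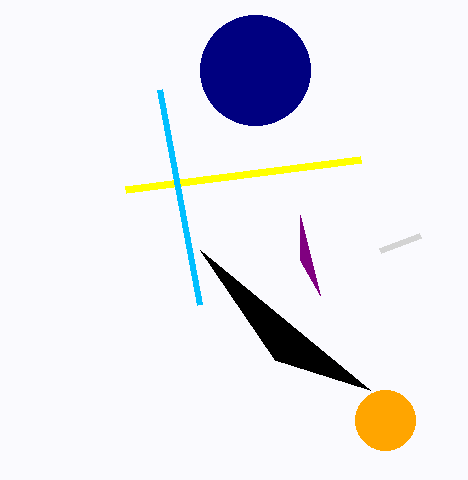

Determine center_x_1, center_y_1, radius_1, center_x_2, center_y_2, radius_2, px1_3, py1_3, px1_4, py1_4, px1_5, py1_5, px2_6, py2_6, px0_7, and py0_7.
center_x_1 = 255, center_y_1 = 70, radius_1 = 55, center_x_2 = 385, center_y_2 = 420, radius_2 = 30, px1_3 = 420, py1_3 = 235, px1_4 = 125, py1_4 = 190, px1_5 = 370, py1_5 = 390, px2_6 = 300, py2_6 = 215, px0_7 = 200, py0_7 = 305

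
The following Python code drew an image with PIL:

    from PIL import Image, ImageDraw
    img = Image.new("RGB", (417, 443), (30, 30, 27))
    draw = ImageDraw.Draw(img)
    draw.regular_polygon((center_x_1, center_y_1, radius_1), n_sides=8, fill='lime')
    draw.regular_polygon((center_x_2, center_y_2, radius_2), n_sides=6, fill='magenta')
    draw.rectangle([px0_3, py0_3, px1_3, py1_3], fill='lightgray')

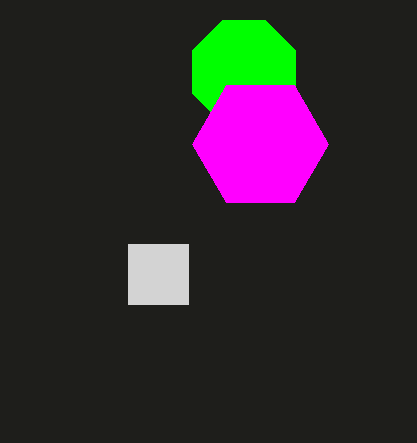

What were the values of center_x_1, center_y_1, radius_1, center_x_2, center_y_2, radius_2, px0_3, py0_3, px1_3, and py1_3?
center_x_1 = 244
center_y_1 = 72
radius_1 = 56
center_x_2 = 260
center_y_2 = 144
radius_2 = 68
px0_3 = 128
py0_3 = 244
px1_3 = 188
py1_3 = 304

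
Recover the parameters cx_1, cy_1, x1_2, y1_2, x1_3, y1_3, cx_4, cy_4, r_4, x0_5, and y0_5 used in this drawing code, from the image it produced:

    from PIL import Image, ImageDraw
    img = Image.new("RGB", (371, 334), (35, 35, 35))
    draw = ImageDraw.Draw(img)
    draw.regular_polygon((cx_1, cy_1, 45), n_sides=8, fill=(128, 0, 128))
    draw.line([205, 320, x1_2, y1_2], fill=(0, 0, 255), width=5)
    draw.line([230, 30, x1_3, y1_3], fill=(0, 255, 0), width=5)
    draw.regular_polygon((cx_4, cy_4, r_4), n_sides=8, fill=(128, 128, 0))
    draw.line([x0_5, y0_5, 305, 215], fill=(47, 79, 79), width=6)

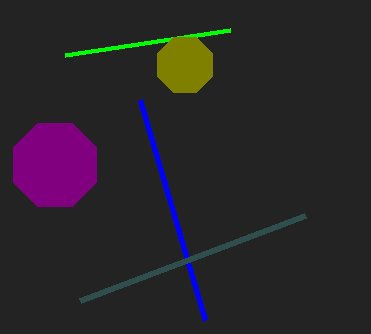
cx_1 = 55, cy_1 = 165, x1_2 = 140, y1_2 = 100, x1_3 = 65, y1_3 = 55, cx_4 = 185, cy_4 = 65, r_4 = 30, x0_5 = 80, y0_5 = 300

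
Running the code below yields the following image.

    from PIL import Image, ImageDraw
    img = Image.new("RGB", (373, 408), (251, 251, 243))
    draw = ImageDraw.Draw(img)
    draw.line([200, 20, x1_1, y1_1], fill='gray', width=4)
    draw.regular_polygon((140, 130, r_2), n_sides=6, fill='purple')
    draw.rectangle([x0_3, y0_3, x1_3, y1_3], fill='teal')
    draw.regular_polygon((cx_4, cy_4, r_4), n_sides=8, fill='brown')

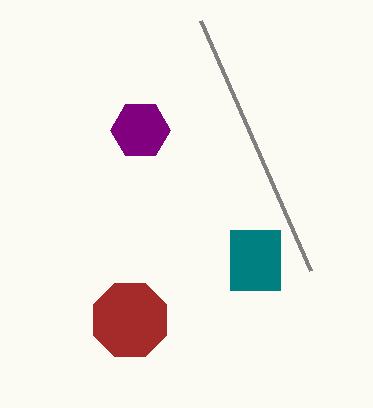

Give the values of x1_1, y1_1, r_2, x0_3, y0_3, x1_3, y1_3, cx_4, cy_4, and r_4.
x1_1 = 310
y1_1 = 270
r_2 = 30
x0_3 = 230
y0_3 = 230
x1_3 = 280
y1_3 = 290
cx_4 = 130
cy_4 = 320
r_4 = 40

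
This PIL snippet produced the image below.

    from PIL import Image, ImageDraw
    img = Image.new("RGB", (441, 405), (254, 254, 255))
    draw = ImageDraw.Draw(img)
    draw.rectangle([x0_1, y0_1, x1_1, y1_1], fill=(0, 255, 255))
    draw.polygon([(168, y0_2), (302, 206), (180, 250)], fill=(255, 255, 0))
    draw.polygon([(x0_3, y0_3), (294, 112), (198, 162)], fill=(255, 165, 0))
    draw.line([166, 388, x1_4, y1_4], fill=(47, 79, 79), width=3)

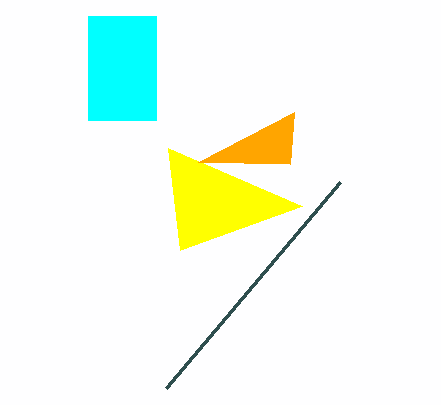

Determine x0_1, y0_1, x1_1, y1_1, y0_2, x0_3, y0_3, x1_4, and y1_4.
x0_1 = 88, y0_1 = 16, x1_1 = 156, y1_1 = 120, y0_2 = 148, x0_3 = 290, y0_3 = 164, x1_4 = 340, y1_4 = 182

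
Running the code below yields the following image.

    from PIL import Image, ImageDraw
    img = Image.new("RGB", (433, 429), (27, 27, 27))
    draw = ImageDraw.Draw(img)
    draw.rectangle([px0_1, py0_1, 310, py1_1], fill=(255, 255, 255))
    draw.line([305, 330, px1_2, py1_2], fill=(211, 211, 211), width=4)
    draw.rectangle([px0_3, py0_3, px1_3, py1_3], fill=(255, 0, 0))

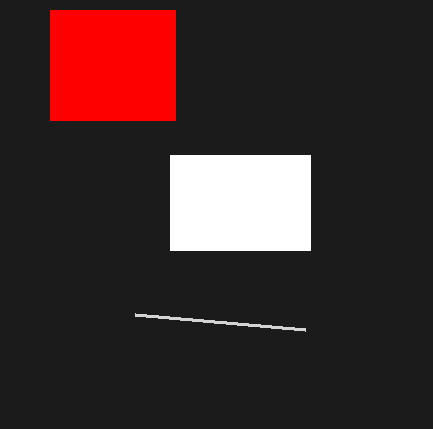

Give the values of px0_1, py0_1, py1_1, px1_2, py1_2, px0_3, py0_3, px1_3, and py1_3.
px0_1 = 170; py0_1 = 155; py1_1 = 250; px1_2 = 135; py1_2 = 315; px0_3 = 50; py0_3 = 10; px1_3 = 175; py1_3 = 120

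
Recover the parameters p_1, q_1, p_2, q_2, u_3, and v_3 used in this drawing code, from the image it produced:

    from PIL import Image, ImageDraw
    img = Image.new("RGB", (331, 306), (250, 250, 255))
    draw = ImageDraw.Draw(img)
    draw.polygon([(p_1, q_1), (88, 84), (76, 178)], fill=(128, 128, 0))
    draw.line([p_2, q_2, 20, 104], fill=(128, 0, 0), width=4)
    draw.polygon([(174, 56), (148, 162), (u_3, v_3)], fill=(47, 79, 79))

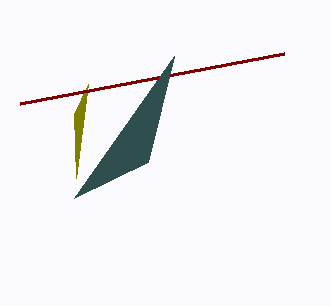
p_1 = 74
q_1 = 114
p_2 = 284
q_2 = 54
u_3 = 74
v_3 = 198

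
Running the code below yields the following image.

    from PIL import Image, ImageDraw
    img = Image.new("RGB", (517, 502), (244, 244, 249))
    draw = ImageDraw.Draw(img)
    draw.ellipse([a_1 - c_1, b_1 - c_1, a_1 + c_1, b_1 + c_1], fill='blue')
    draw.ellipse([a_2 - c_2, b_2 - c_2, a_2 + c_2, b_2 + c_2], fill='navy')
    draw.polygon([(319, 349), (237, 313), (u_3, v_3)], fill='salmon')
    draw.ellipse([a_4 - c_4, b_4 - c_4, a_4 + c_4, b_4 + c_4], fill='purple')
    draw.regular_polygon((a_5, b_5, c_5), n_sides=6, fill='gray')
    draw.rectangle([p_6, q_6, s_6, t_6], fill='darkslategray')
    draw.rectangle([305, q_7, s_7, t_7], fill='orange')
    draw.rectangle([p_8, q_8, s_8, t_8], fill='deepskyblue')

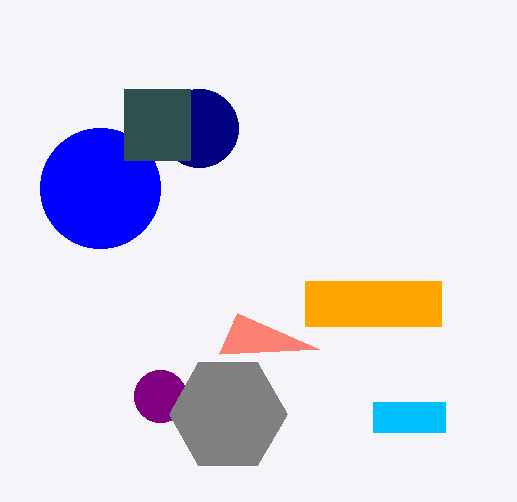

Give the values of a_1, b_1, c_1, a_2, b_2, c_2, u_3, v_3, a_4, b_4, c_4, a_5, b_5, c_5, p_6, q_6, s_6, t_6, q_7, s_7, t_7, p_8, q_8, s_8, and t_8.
a_1 = 100; b_1 = 188; c_1 = 60; a_2 = 199; b_2 = 128; c_2 = 39; u_3 = 219; v_3 = 354; a_4 = 160; b_4 = 396; c_4 = 26; a_5 = 228; b_5 = 414; c_5 = 59; p_6 = 124; q_6 = 89; s_6 = 190; t_6 = 160; q_7 = 281; s_7 = 441; t_7 = 326; p_8 = 373; q_8 = 402; s_8 = 445; t_8 = 432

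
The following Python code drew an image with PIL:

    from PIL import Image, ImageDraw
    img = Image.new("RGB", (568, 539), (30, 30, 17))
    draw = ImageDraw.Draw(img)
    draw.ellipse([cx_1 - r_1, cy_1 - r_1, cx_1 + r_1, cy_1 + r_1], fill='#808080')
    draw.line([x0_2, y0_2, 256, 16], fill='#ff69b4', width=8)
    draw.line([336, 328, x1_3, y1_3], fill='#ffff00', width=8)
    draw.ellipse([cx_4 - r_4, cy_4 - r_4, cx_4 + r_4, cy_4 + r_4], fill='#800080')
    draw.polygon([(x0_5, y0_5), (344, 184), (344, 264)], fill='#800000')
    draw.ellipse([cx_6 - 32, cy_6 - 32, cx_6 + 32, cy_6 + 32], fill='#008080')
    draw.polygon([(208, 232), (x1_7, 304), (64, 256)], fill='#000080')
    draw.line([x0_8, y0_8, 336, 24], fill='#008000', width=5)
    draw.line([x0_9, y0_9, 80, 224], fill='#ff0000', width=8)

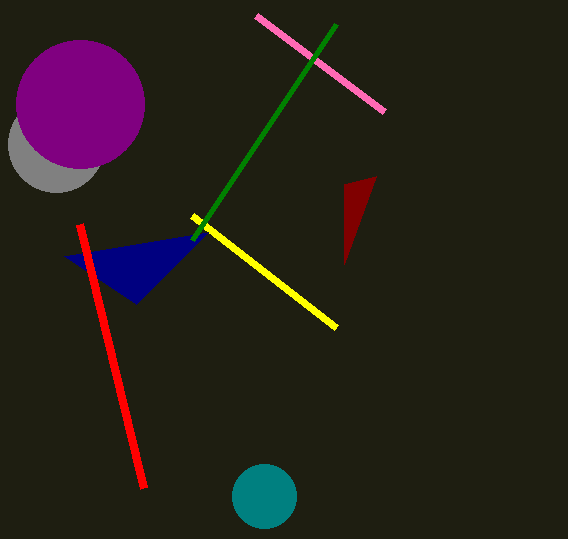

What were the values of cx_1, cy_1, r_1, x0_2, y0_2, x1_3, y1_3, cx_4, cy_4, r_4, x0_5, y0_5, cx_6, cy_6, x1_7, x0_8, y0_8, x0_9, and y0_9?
cx_1 = 56, cy_1 = 144, r_1 = 48, x0_2 = 384, y0_2 = 112, x1_3 = 192, y1_3 = 216, cx_4 = 80, cy_4 = 104, r_4 = 64, x0_5 = 376, y0_5 = 176, cx_6 = 264, cy_6 = 496, x1_7 = 136, x0_8 = 192, y0_8 = 240, x0_9 = 144, y0_9 = 488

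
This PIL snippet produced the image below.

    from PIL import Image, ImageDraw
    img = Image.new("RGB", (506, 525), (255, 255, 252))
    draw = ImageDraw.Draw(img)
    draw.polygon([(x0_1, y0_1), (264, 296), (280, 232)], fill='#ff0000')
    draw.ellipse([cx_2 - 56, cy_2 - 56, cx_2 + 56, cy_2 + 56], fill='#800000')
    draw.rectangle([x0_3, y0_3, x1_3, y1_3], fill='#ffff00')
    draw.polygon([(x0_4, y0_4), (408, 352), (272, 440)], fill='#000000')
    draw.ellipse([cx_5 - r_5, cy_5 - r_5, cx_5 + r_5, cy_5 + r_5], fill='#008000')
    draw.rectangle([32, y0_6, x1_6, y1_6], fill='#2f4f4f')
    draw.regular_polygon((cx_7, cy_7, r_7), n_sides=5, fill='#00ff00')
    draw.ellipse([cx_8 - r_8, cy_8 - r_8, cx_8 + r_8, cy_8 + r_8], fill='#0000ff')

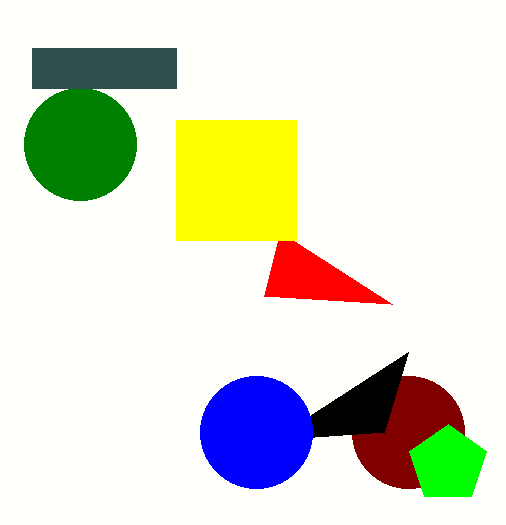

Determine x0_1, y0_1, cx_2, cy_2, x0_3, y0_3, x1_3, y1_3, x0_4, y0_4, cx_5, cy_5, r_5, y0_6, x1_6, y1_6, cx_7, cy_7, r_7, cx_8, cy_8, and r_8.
x0_1 = 392; y0_1 = 304; cx_2 = 408; cy_2 = 432; x0_3 = 176; y0_3 = 120; x1_3 = 296; y1_3 = 240; x0_4 = 384; y0_4 = 432; cx_5 = 80; cy_5 = 144; r_5 = 56; y0_6 = 48; x1_6 = 176; y1_6 = 88; cx_7 = 448; cy_7 = 464; r_7 = 40; cx_8 = 256; cy_8 = 432; r_8 = 56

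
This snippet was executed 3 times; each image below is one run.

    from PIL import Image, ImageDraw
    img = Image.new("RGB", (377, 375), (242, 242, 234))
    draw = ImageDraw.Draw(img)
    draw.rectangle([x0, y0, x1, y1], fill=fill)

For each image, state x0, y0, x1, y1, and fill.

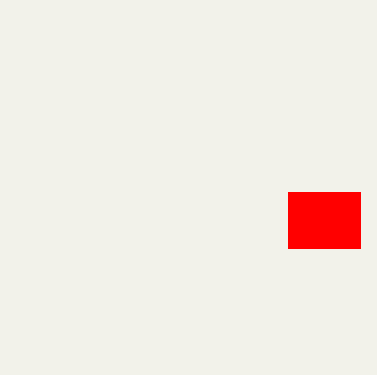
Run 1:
x0 = 288, y0 = 192, x1 = 360, y1 = 248, fill = 'red'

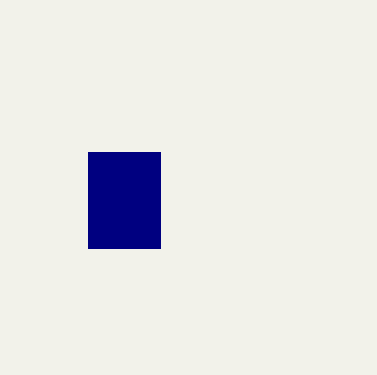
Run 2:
x0 = 88
y0 = 152
x1 = 160
y1 = 248
fill = 'navy'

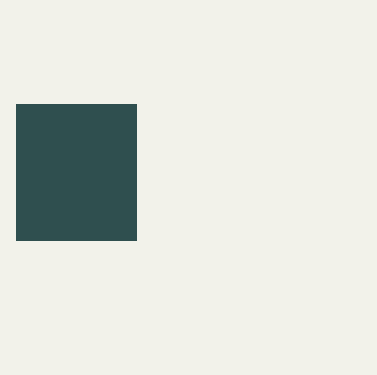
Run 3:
x0 = 16; y0 = 104; x1 = 136; y1 = 240; fill = 'darkslategray'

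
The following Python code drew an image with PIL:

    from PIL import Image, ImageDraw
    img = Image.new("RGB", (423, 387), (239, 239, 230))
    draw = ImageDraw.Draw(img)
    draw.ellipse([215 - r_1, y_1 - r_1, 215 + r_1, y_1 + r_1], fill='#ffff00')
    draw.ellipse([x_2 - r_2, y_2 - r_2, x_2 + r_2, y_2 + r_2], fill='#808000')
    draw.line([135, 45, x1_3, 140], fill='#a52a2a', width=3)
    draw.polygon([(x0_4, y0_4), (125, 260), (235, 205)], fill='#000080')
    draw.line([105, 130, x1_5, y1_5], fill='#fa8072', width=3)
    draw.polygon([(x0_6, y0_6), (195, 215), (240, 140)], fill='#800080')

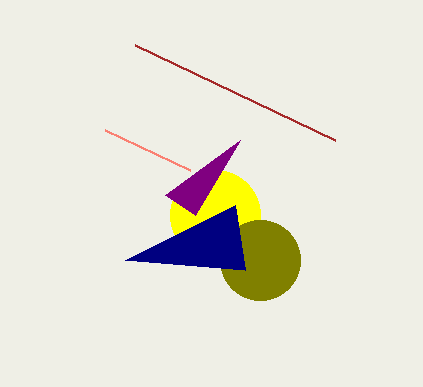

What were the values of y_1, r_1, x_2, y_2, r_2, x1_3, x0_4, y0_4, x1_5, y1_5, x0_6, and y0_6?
y_1 = 215; r_1 = 45; x_2 = 260; y_2 = 260; r_2 = 40; x1_3 = 335; x0_4 = 245; y0_4 = 270; x1_5 = 190; y1_5 = 170; x0_6 = 165; y0_6 = 195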